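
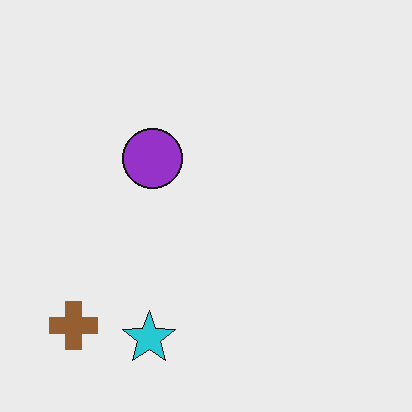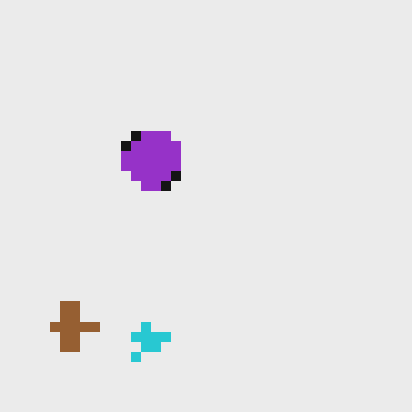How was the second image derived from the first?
Heavily pixelated into large blocks.

Shapes are reduced to large square blocks; fine edges and outlines are lost — a downscale-then-upscale (mosaic) effect.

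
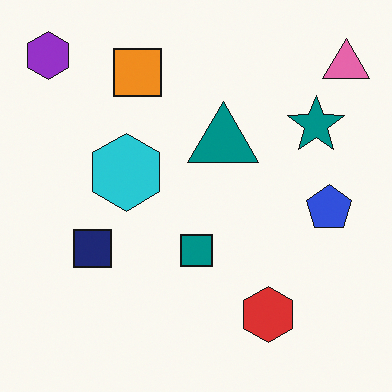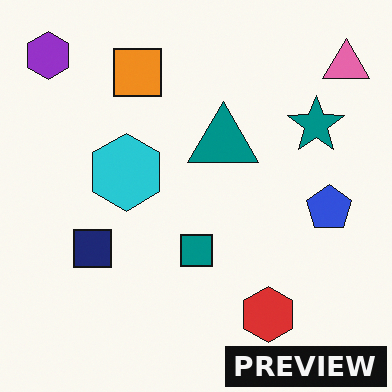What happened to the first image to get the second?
The second image is the first watermarked with the text "PREVIEW" in the lower-right corner.

A dark label reading "PREVIEW" appears in the lower-right corner.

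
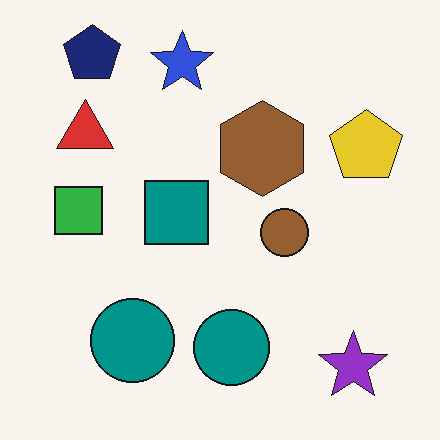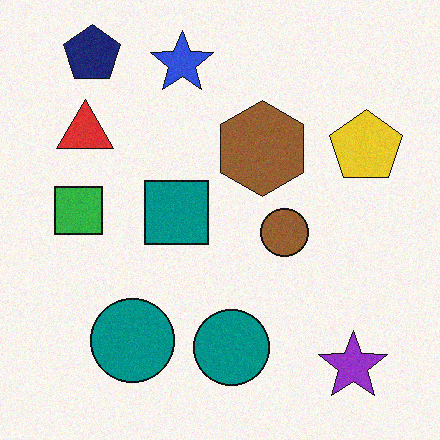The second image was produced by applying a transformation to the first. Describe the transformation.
The image was degraded with subtle gaussian noise.

Random speckle covers the whole image, including the flat background.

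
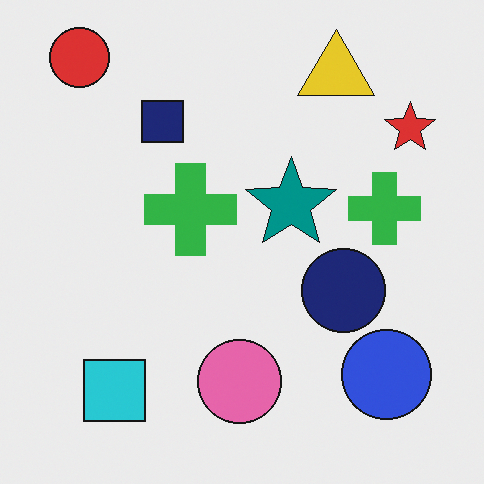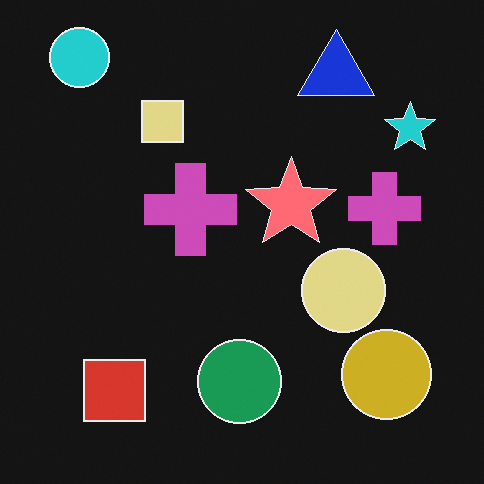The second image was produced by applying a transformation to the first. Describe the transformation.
The image was color-inverted (negative).

The light background has become dark and every shape's color is its complement — a photographic negative.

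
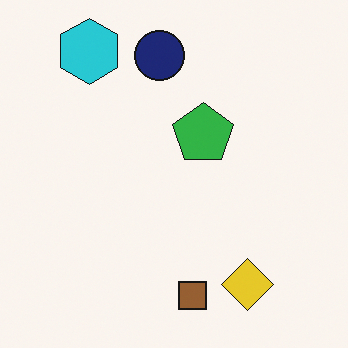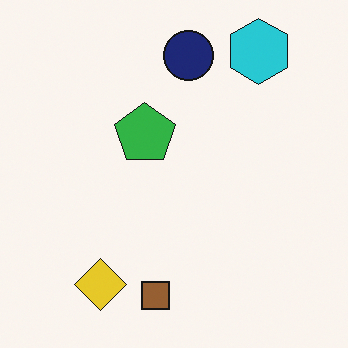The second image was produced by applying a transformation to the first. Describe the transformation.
The transformation is: flipped horizontally (left ↔ right).

The cyan hexagon is in the top-left of the first image and the top-right of the second — shapes on opposite sides of the vertical midline have swapped in a mirror flip.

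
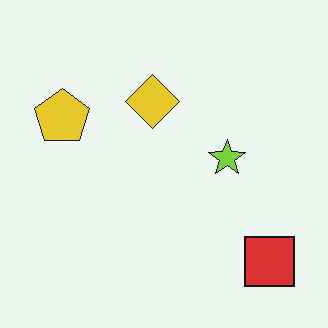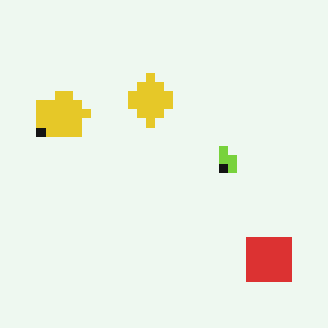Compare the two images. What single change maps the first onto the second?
Heavily pixelated into large blocks.

Shapes are reduced to large square blocks; fine edges and outlines are lost — a downscale-then-upscale (mosaic) effect.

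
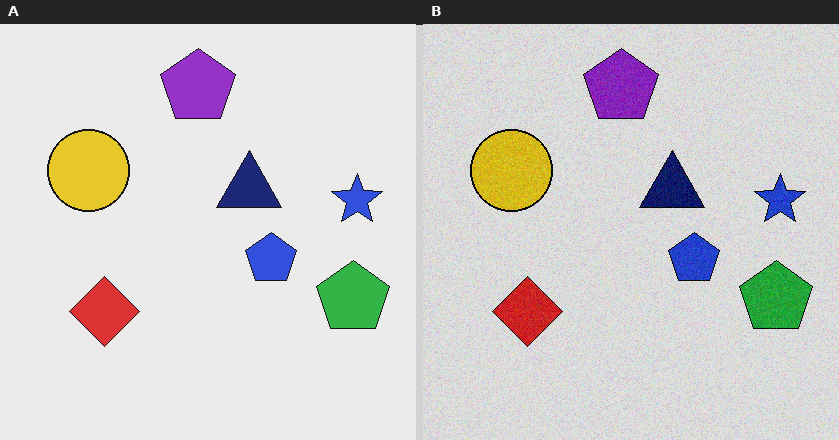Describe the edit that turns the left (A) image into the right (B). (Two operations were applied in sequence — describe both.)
The right (B) image is the left (A) degraded with light additive noise, then moderately posterized.

Random speckle covers the whole image, including the flat background. Each flat color has snapped to a coarser quantized level — most visibly, the near-white background has dropped to a flat grey.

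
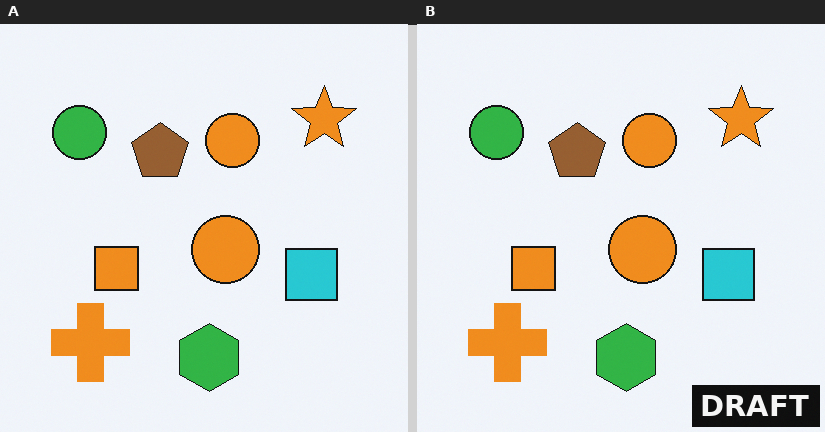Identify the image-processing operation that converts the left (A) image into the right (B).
This is the original image watermarked with the text "DRAFT" in the lower-right corner.

A dark label reading "DRAFT" appears in the lower-right corner.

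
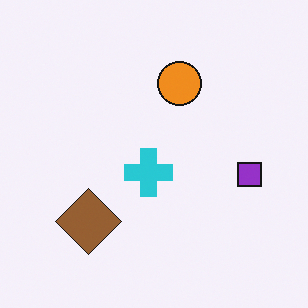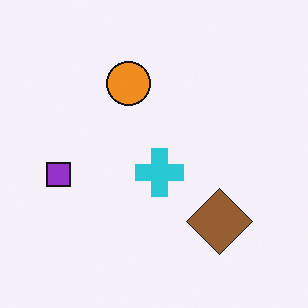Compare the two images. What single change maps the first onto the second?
This is the original image flipped horizontally (left ↔ right).

The purple square is in the right of the first image and the left of the second — shapes on opposite sides of the vertical midline have swapped in a mirror flip.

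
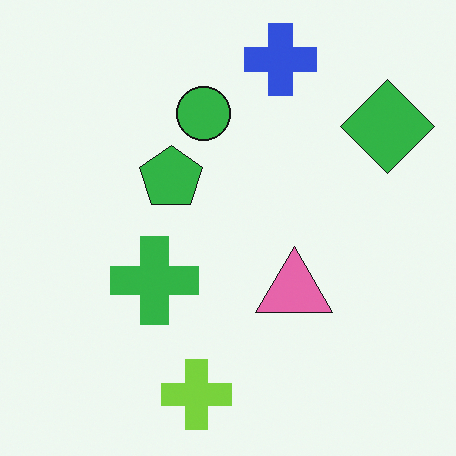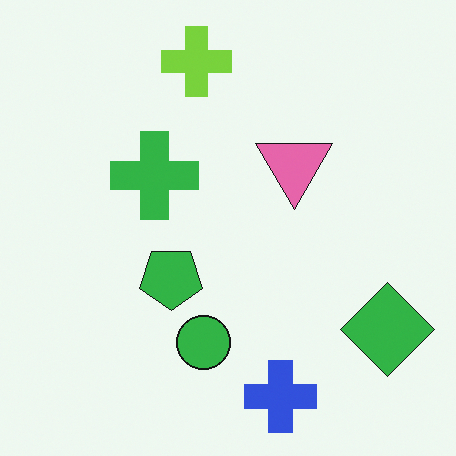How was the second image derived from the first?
This is the original image flipped vertically (top ↔ bottom).

The blue cross is in the top of the first image and the bottom of the second — shapes on opposite sides of the horizontal midline have swapped in a mirror flip.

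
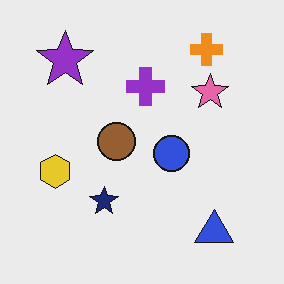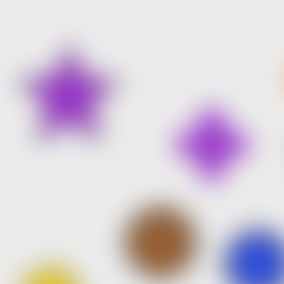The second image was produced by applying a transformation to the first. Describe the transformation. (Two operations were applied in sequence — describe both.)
The second image is the first strongly gaussian-blurred, then cropped tightly and scaled back up.

Shape edges and outlines are uniformly softened across the whole image. The visible shapes are larger and the field of view is narrower; shapes near the original edges may be partly or wholly outside the frame — a crop-and-rescale.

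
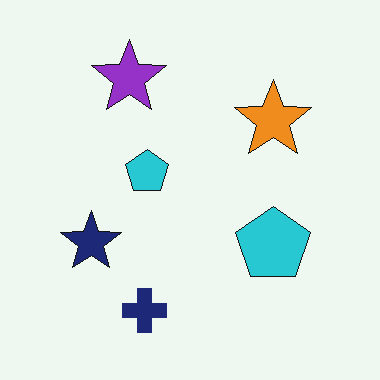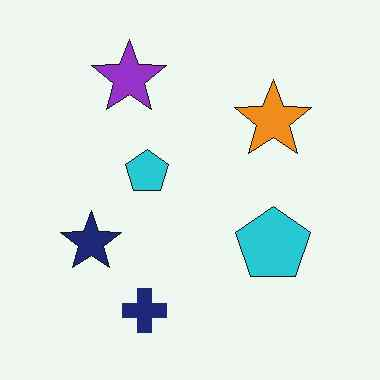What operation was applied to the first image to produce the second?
The transformation is: given moderate JPEG compression.

Blocky 8×8 compression artifacts appear around shape edges and the flat background shows ringing — characteristic JPEG degradation.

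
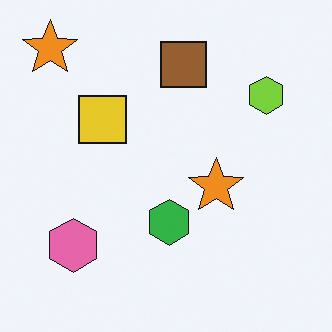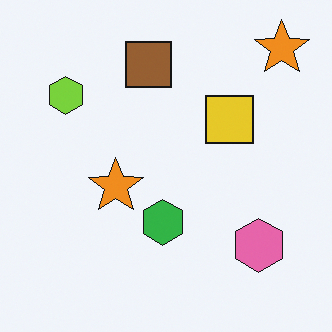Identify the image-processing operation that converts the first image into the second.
The transformation is: flipped horizontally (left ↔ right).

The lime hexagon is in the top-right of the first image and the top-left of the second — shapes on opposite sides of the vertical midline have swapped in a mirror flip.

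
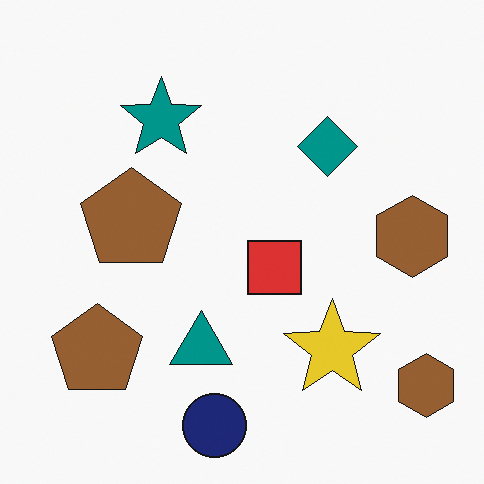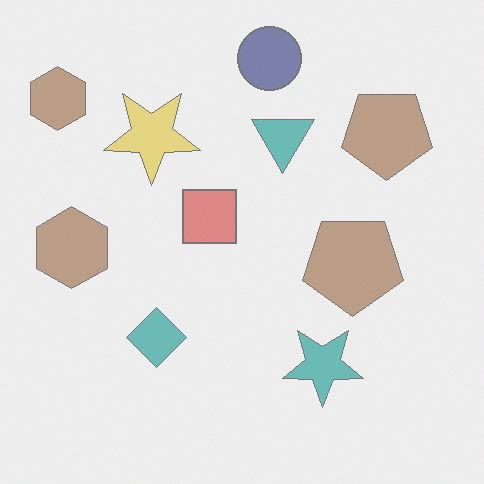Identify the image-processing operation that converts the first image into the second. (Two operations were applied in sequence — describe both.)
The transformation is: rotated 180°, then washed out (contrast reduced).

The navy circle sits in the bottom of the first image and the top of the second — consistent with a whole-image 180° rotation. Tones are pushed toward mid-grey across the whole image — a global contrast change.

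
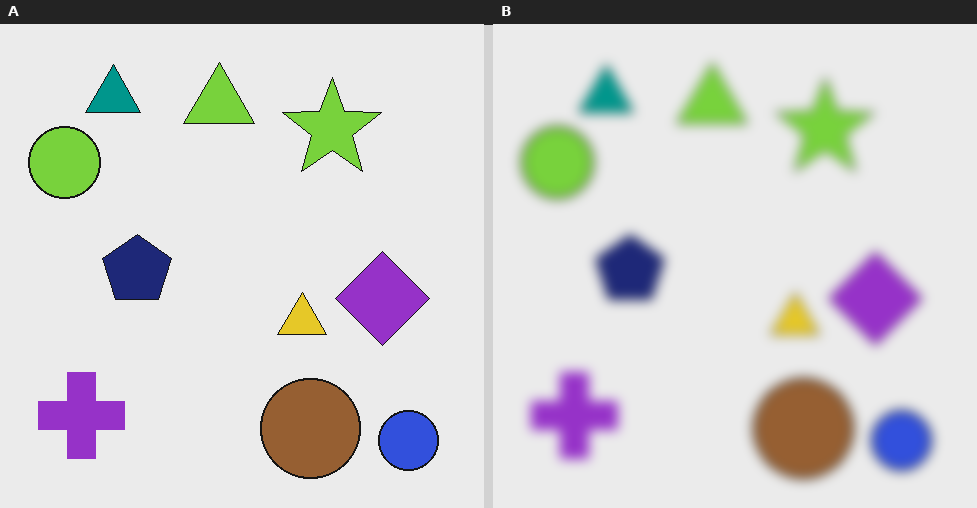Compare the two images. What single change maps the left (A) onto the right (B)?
The transformation is: heavily blurred.

Shape edges and outlines are uniformly softened across the whole image.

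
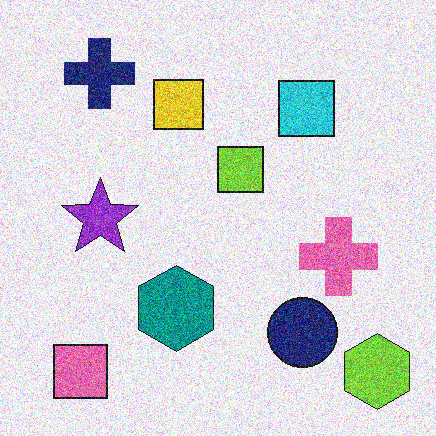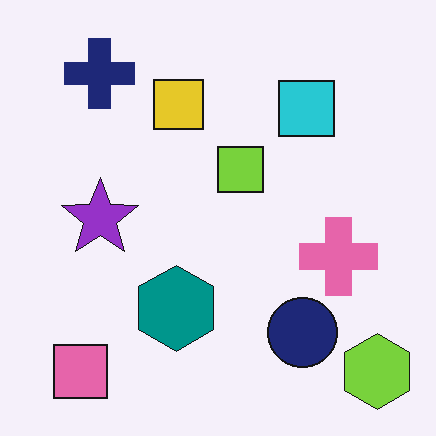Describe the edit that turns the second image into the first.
This is the original image degraded with heavy additive noise.

Random speckle covers the whole image, including the flat background.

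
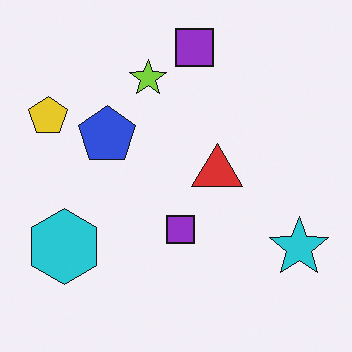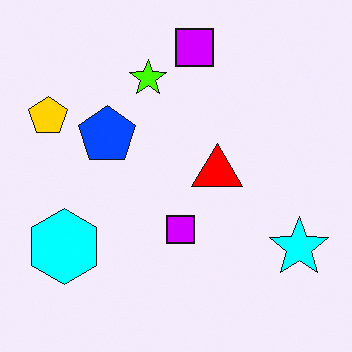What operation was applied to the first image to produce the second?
Made much more vivid (saturation change).

All colors are more vivid — a global saturation change.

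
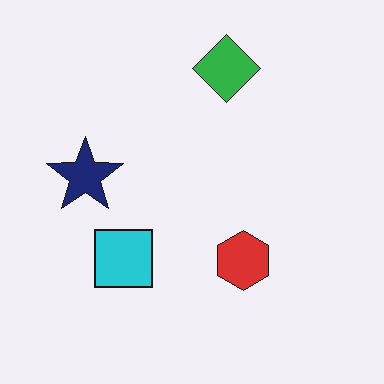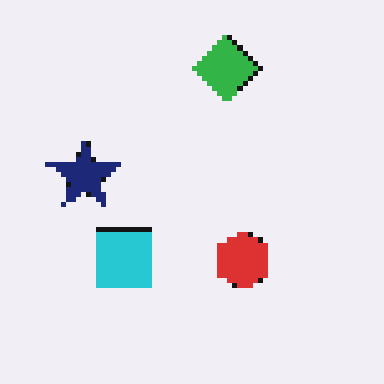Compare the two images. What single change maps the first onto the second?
The transformation is: lightly pixelated (a mild mosaic effect).

Shapes are reduced to large square blocks; fine edges and outlines are lost — a downscale-then-upscale (mosaic) effect.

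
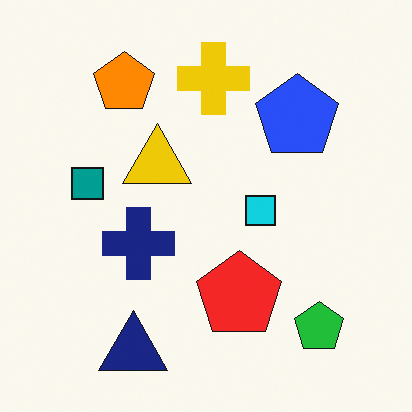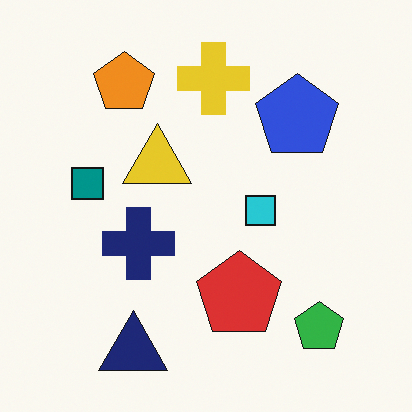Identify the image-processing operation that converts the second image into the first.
The transformation is: slightly oversaturated.

All colors are more vivid — a global saturation change.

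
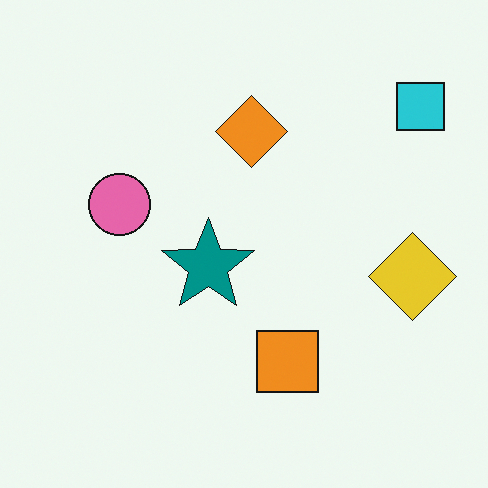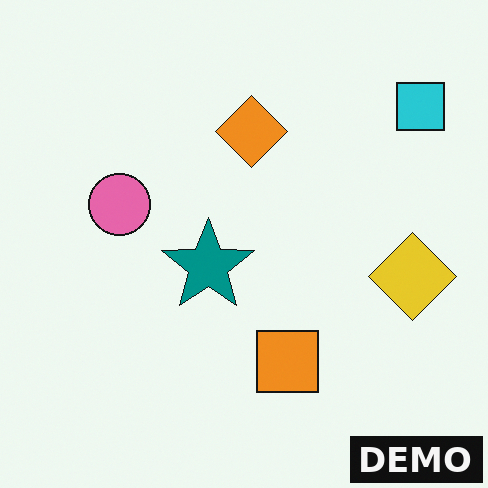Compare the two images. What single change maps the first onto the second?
This is the original image watermarked with the text "DEMO" in the lower-right corner.

A dark label reading "DEMO" appears in the lower-right corner.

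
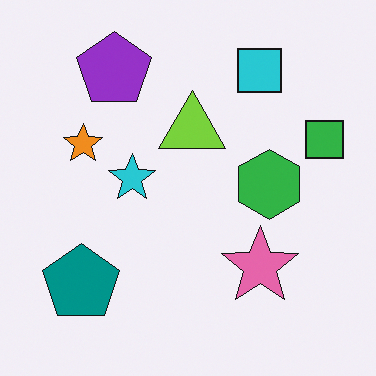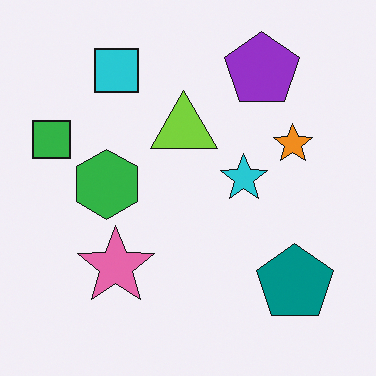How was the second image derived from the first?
Flipped horizontally (left ↔ right).

The green square is in the right of the first image and the left of the second — shapes on opposite sides of the vertical midline have swapped in a mirror flip.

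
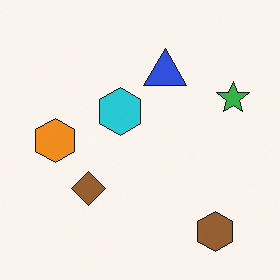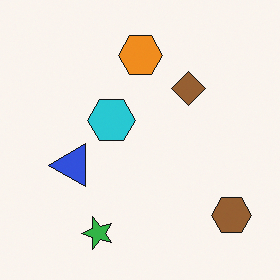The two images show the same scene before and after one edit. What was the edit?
This is the original image transposed (reflected across the top-left ↔ bottom-right diagonal).

Shapes have swapped their row and column positions — what was in the top-right is now in the bottom-left — a diagonal reflection.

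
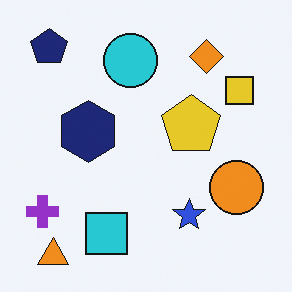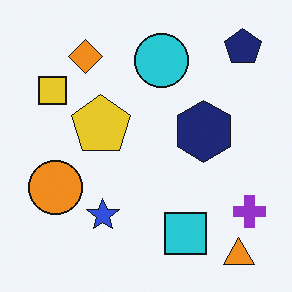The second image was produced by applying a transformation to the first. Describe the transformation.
The transformation is: flipped horizontally (left ↔ right).

The purple cross is in the bottom-left of the first image and the bottom-right of the second — shapes on opposite sides of the vertical midline have swapped in a mirror flip.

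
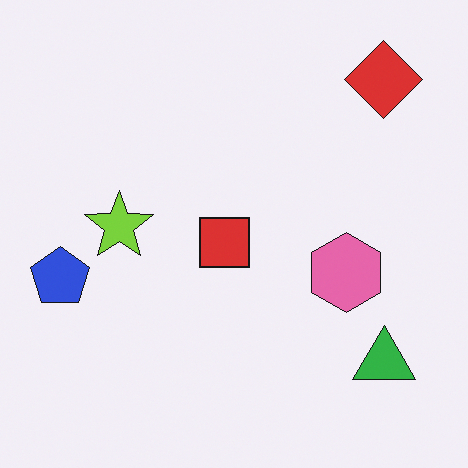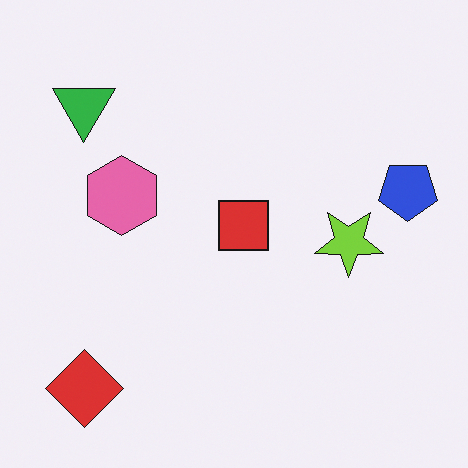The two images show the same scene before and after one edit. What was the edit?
The image was rotated 180°.

The red diamond sits in the top-right of the first image and the bottom-left of the second — consistent with a whole-image 180° rotation.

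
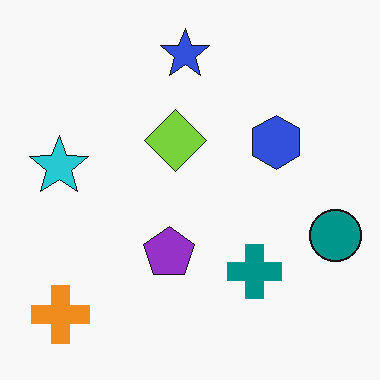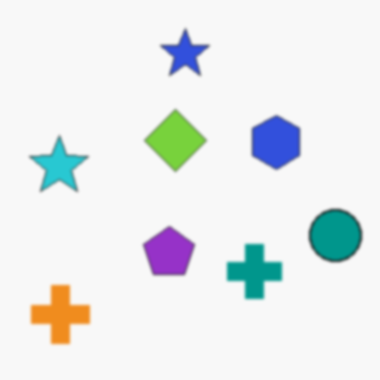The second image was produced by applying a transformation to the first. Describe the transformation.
This is the original image lightly blurred.

Shape edges and outlines are uniformly softened across the whole image.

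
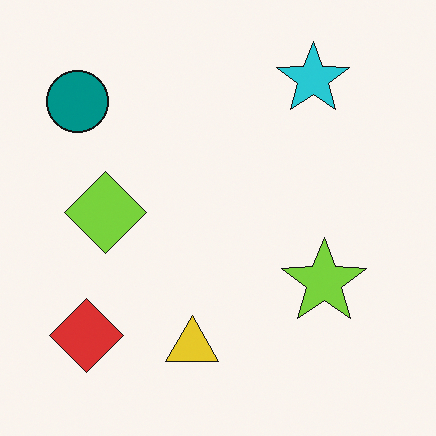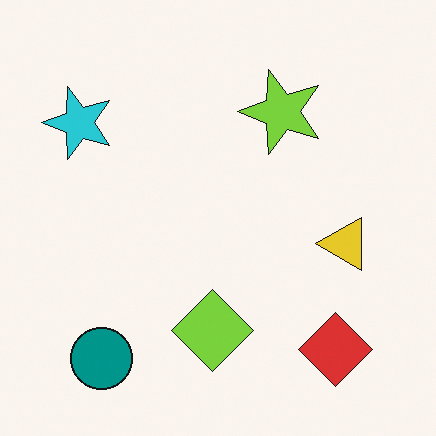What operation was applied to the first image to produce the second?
This is the original image rotated 90° counter-clockwise.

The teal circle sits in the top-left of the first image and the bottom-left of the second — consistent with a whole-image 90° counter-clockwise rotation.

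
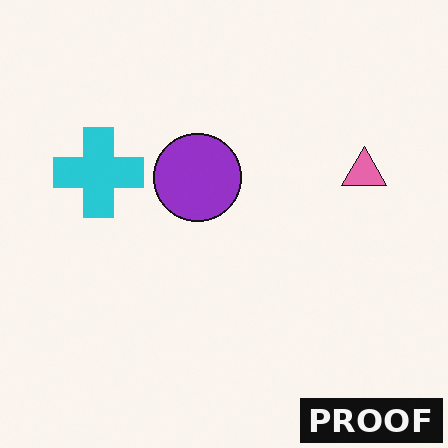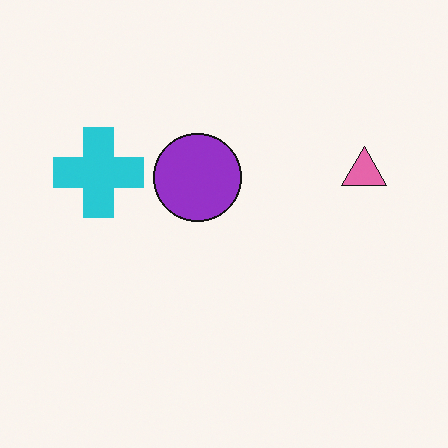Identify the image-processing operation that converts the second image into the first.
It was watermarked with the text "PROOF" in the lower-right corner.

A dark label reading "PROOF" appears in the lower-right corner.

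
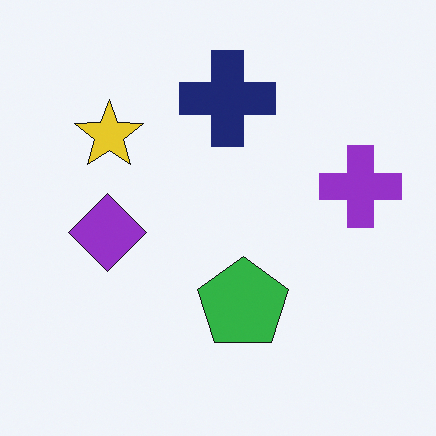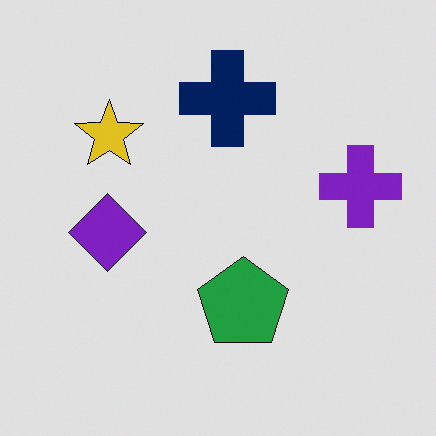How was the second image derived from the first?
The transformation is: moderately posterized.

Each flat color has snapped to a coarser quantized level — most visibly, the near-white background has dropped to a flat grey.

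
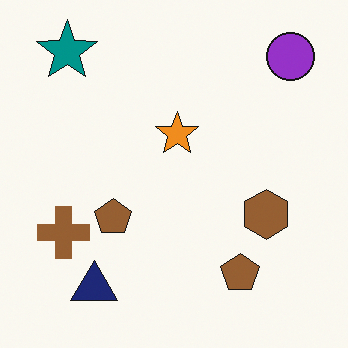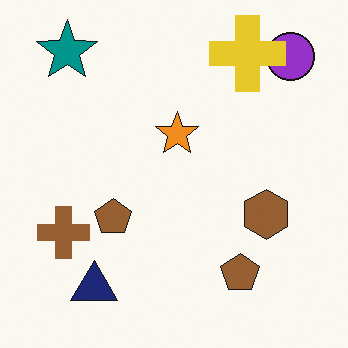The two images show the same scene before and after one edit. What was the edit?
It was overlaid with an additional yellow cross.

A yellow cross appears in the second image that is absent from the first.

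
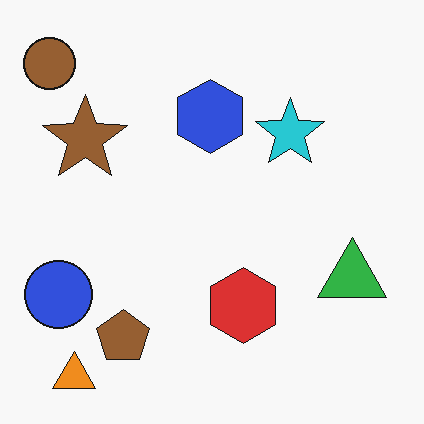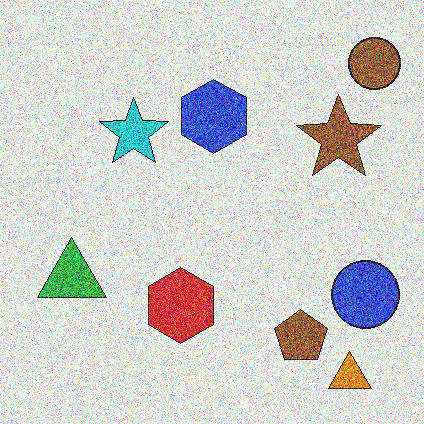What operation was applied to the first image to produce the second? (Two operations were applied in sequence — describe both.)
The transformation is: flipped horizontally (left ↔ right), then degraded with heavy additive noise.

The brown circle is in the top-left of the first image and the top-right of the second — shapes on opposite sides of the vertical midline have swapped in a mirror flip. Random speckle covers the whole image, including the flat background.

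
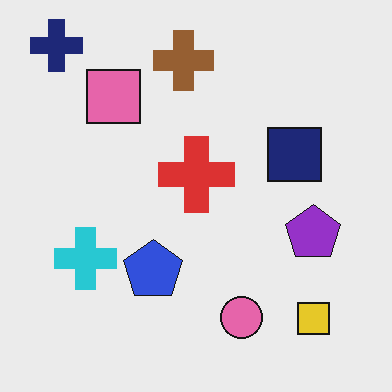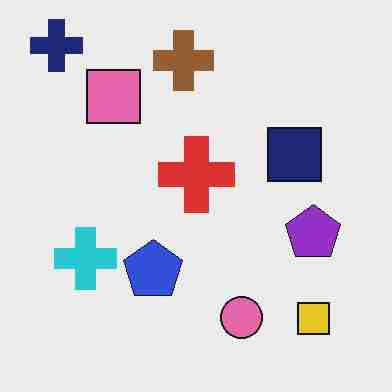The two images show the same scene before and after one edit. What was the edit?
The second image is the first degraded with heavy JPEG compression.

Blocky 8×8 compression artifacts appear around shape edges and the flat background shows ringing — characteristic JPEG degradation.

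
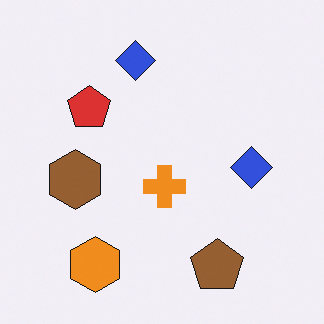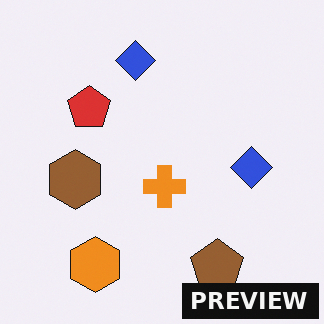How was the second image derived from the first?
The image was watermarked with the text "PREVIEW" in the lower-right corner.

A dark label reading "PREVIEW" appears in the lower-right corner.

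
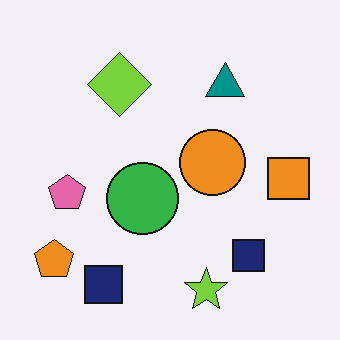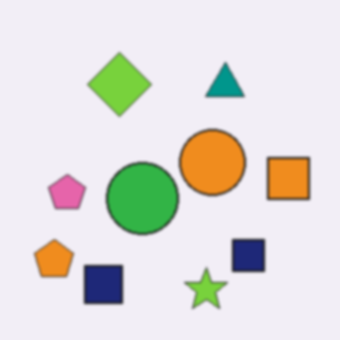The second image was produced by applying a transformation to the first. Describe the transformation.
This is the original image given a subtle gaussian blur.

Shape edges and outlines are uniformly softened across the whole image.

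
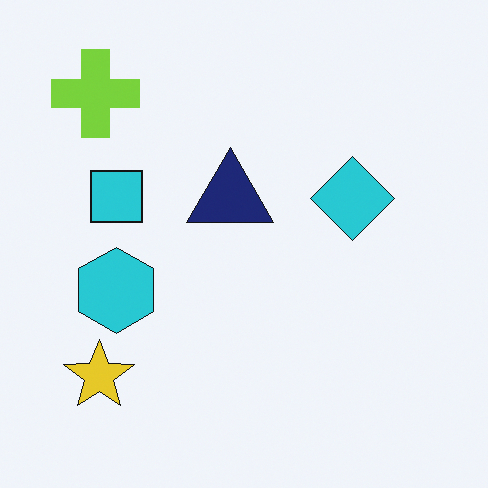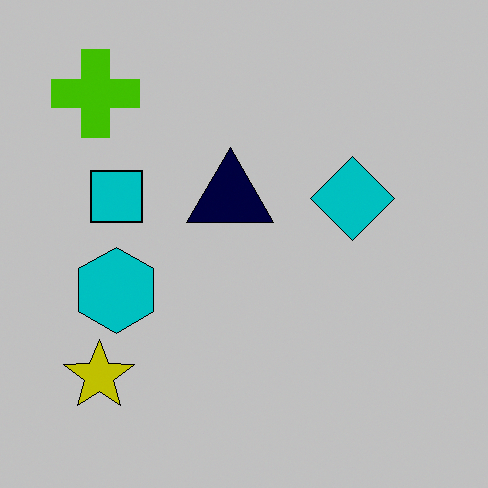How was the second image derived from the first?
Aggressively posterized.

Each flat color has snapped to a coarser quantized level — most visibly, the near-white background has dropped to a flat grey.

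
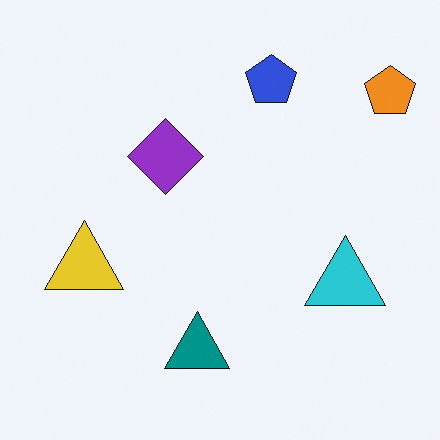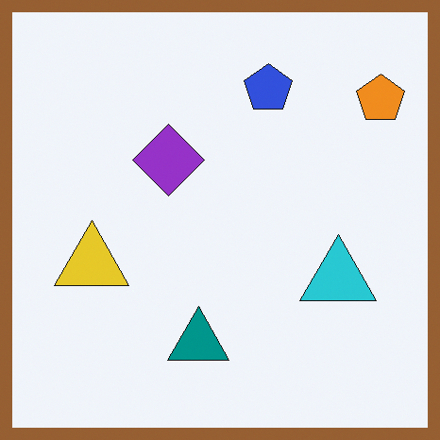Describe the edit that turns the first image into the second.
Framed with a brown border.

A solid brown frame runs around the edge of the second image, with the content slightly shrunk inside it.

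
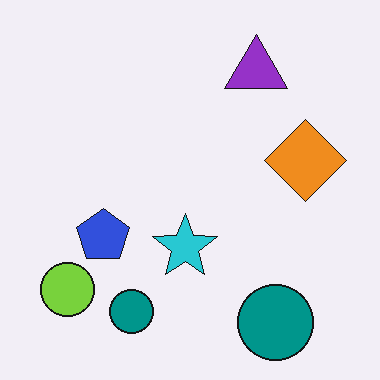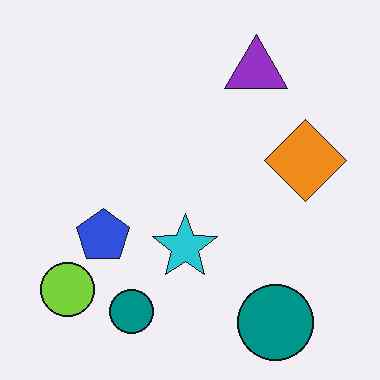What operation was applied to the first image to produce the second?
The second image is the first JPEG-compressed with visible artifacts.

Blocky 8×8 compression artifacts appear around shape edges and the flat background shows ringing — characteristic JPEG degradation.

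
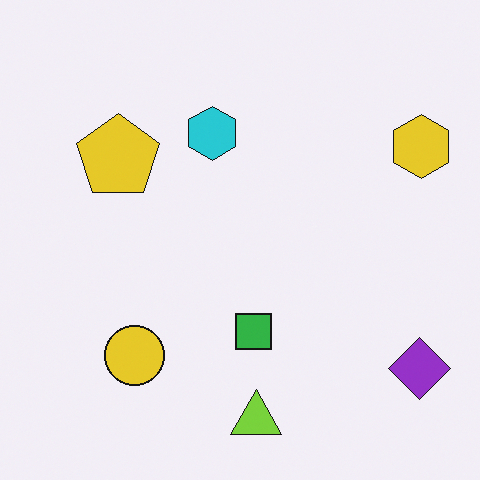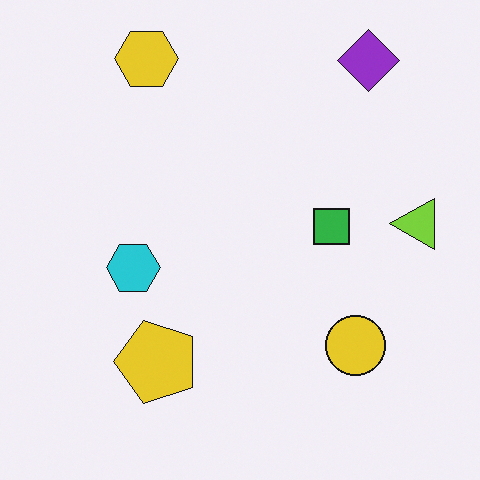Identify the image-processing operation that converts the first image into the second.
Rotated 90° counter-clockwise.

The purple diamond sits in the bottom-right of the first image and the top-right of the second — consistent with a whole-image 90° counter-clockwise rotation.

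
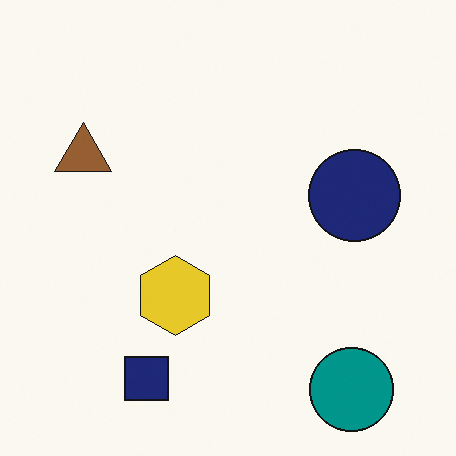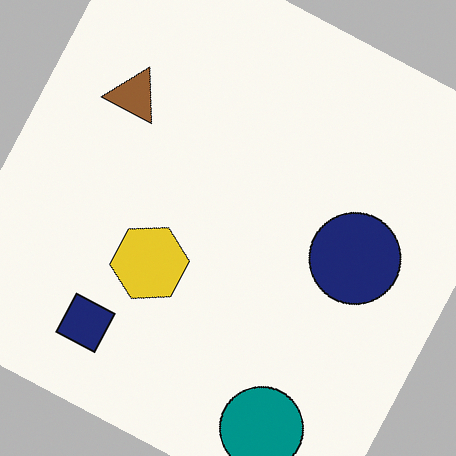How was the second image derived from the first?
The second image is the first rotated clockwise by a moderate amount.

Every shape is tilted by the same angle and the image corners show triangular fill wedges — a whole-image rotation by a non-right angle.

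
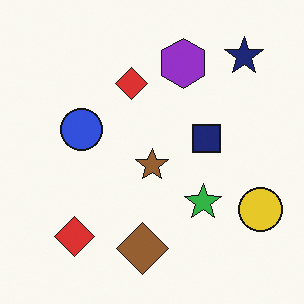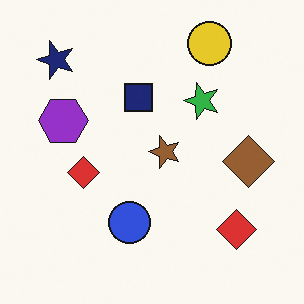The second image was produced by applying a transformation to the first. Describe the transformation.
It was rotated 90° counter-clockwise.

The navy star sits in the top-right of the first image and the top-left of the second — consistent with a whole-image 90° counter-clockwise rotation.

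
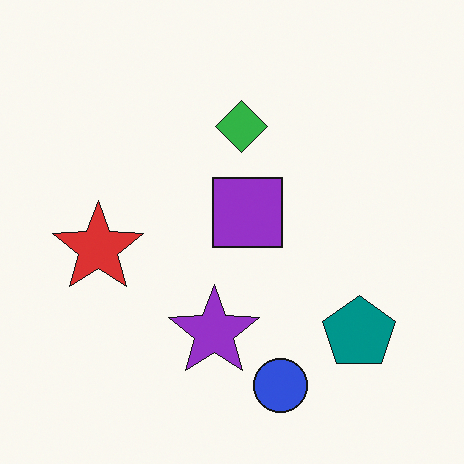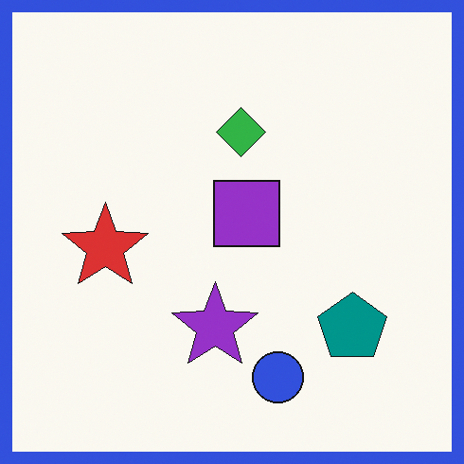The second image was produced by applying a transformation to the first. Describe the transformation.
It was framed with a blue border.

A solid blue frame runs around the edge of the second image, with the content slightly shrunk inside it.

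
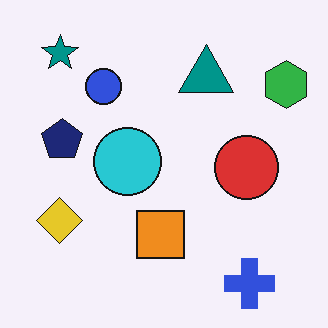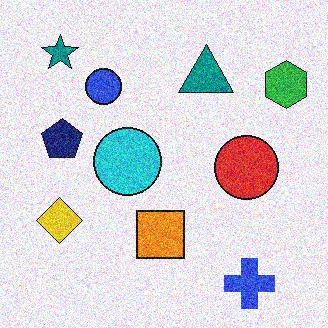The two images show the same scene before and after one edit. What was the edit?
The image was degraded with heavy additive noise.

Random speckle covers the whole image, including the flat background.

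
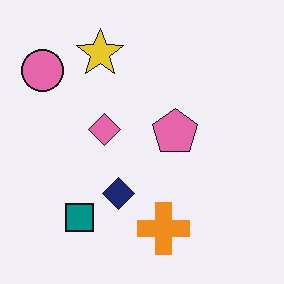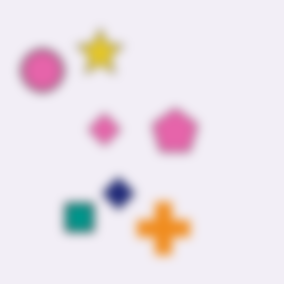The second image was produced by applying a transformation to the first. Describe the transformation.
Strongly gaussian-blurred.

Shape edges and outlines are uniformly softened across the whole image.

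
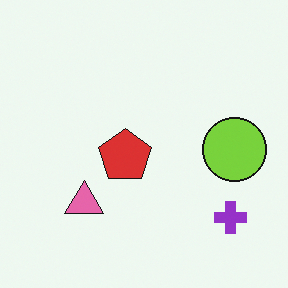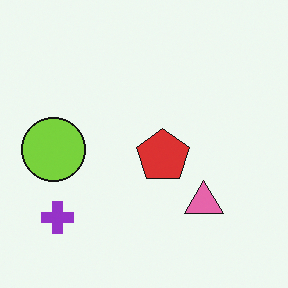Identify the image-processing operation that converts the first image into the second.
This is the original image flipped horizontally (left ↔ right).

The lime circle is in the right of the first image and the left of the second — shapes on opposite sides of the vertical midline have swapped in a mirror flip.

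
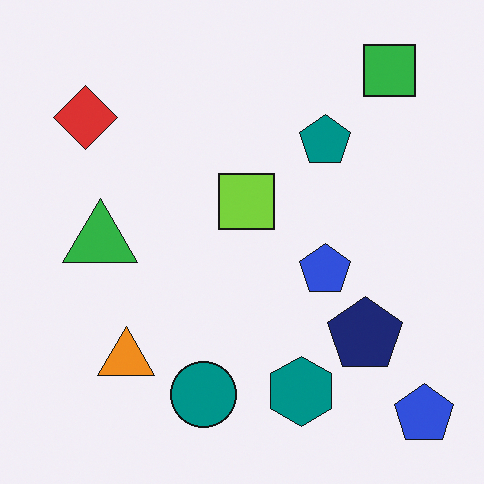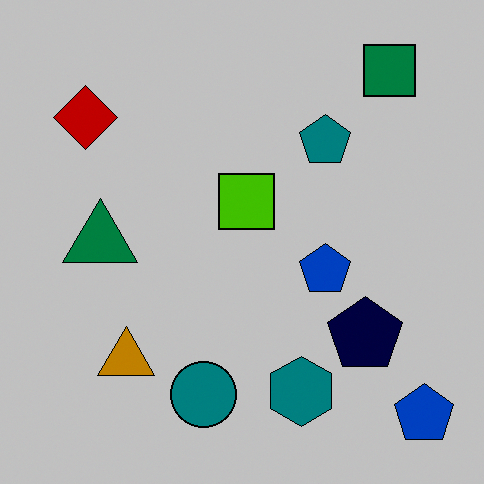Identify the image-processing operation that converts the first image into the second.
The image was heavily posterized to just a handful of flat colors.

Each flat color has snapped to a coarser quantized level — most visibly, the near-white background has dropped to a flat grey.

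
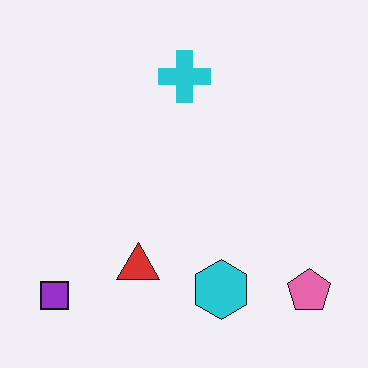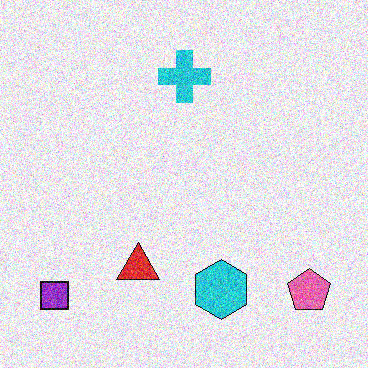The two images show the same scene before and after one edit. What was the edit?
This is the original image degraded with a thick layer of grain.

Random speckle covers the whole image, including the flat background.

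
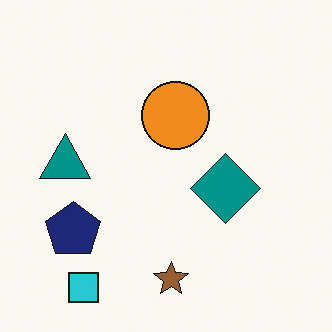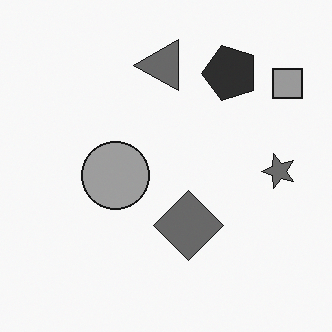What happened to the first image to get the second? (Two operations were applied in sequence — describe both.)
It was transposed (reflected across the top-left ↔ bottom-right diagonal), then converted to grayscale.

Shapes have swapped their row and column positions — what was in the top-right is now in the bottom-left — a diagonal reflection. All color is removed — every shape is now a shade of grey.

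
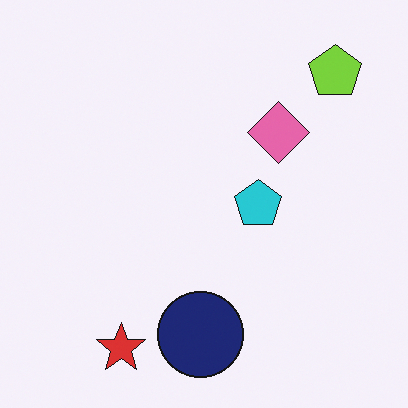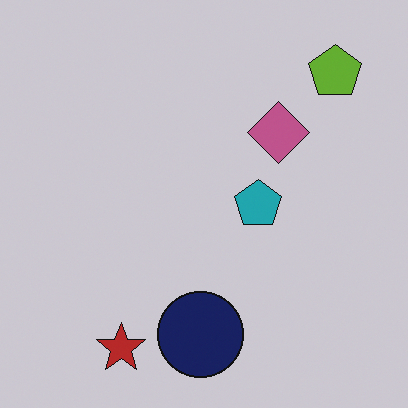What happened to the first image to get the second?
The second image is the first darkened a little.

Every pixel — background and shapes alike — is uniformly darkened.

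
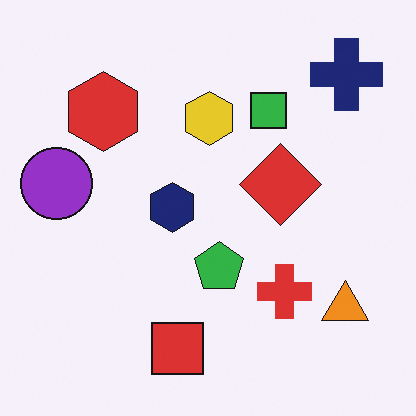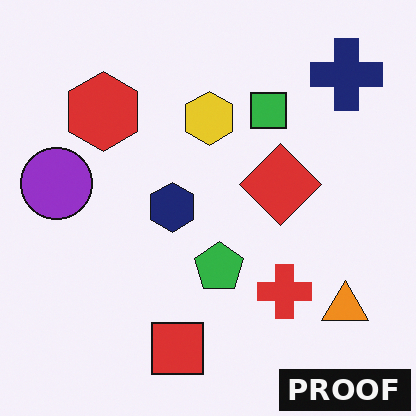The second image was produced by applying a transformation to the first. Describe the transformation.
This is the original image watermarked with the text "PROOF" in the lower-right corner.

A dark label reading "PROOF" appears in the lower-right corner.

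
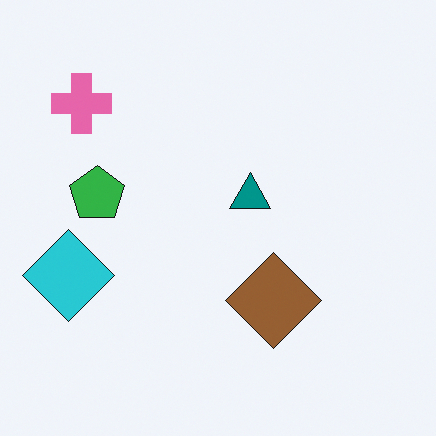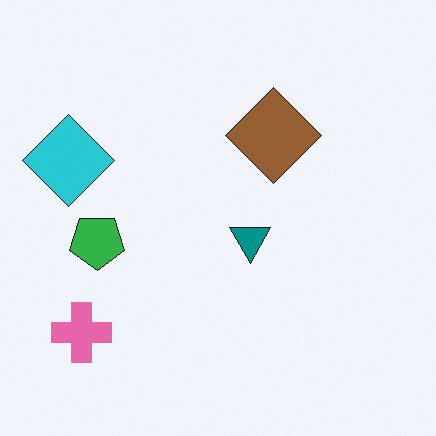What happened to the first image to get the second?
It was flipped vertically (top ↔ bottom).

The pink cross is in the top-left of the first image and the bottom-left of the second — shapes on opposite sides of the horizontal midline have swapped in a mirror flip.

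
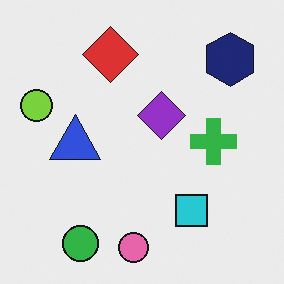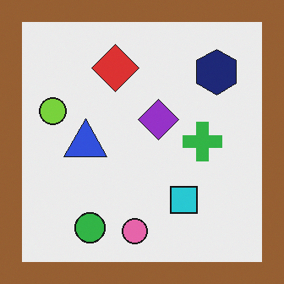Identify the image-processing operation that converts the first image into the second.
The image was framed with a brown border.

A solid brown frame runs around the edge of the second image, with the content slightly shrunk inside it.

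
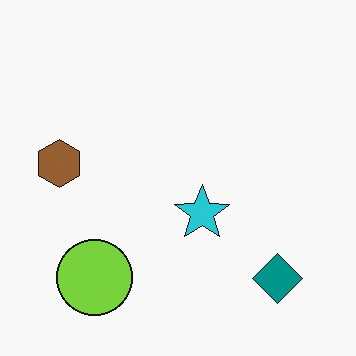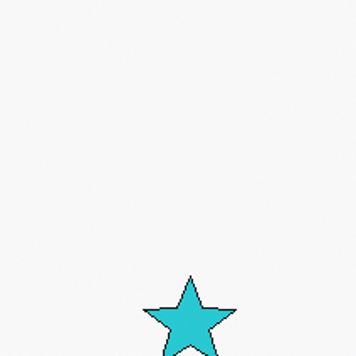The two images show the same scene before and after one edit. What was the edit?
Cropped to a noticeably smaller region and rescaled.

The visible shapes are larger and the field of view is narrower; shapes near the original edges may be partly or wholly outside the frame — a crop-and-rescale.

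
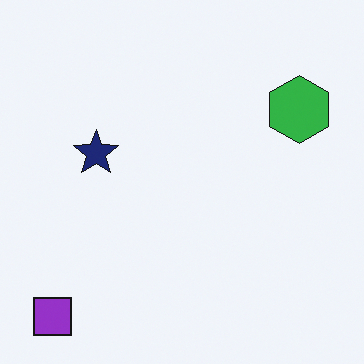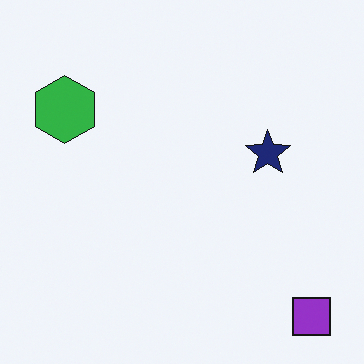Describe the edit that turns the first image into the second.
This is the original image flipped horizontally (left ↔ right).

The purple square is in the bottom-left of the first image and the bottom-right of the second — shapes on opposite sides of the vertical midline have swapped in a mirror flip.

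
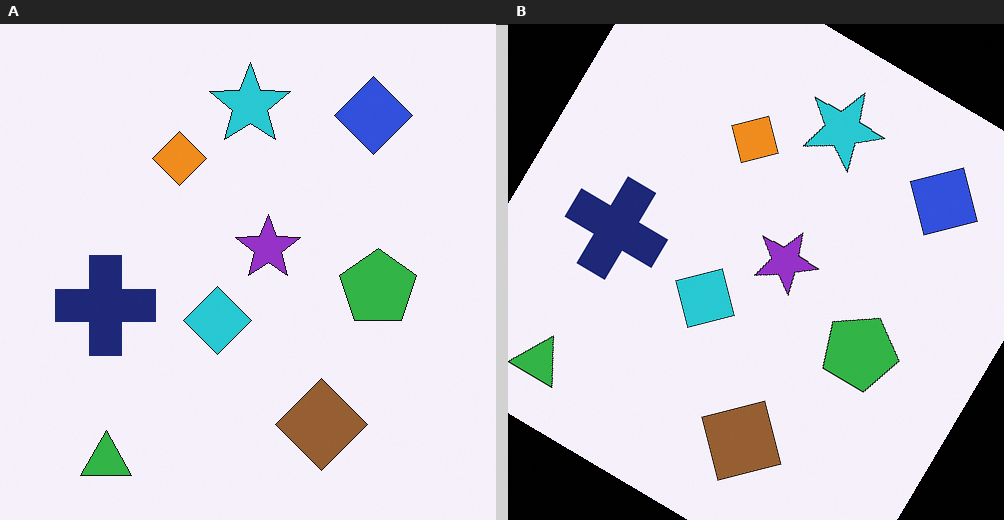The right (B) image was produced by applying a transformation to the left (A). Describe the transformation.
It was rotated clockwise by a large amount — several tens of degrees.

Every shape is tilted by the same angle and the image corners show triangular fill wedges — a whole-image rotation by a non-right angle.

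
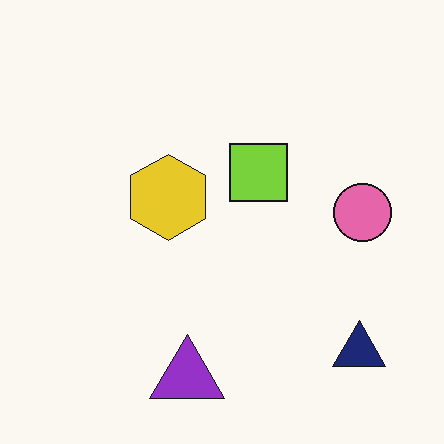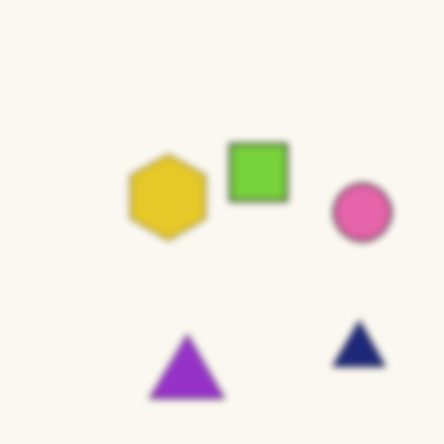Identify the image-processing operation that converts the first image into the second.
It was moderately blurred.

Shape edges and outlines are uniformly softened across the whole image.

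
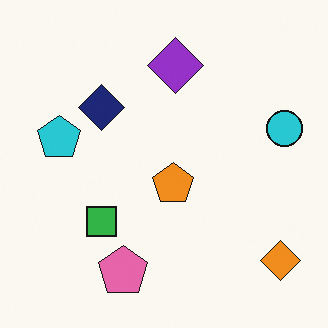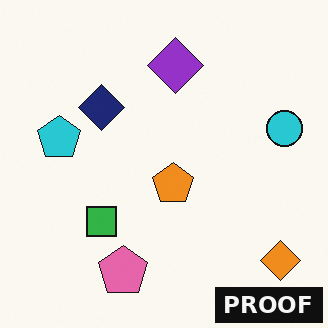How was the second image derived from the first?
It was watermarked with the text "PROOF" in the lower-right corner.

A dark label reading "PROOF" appears in the lower-right corner.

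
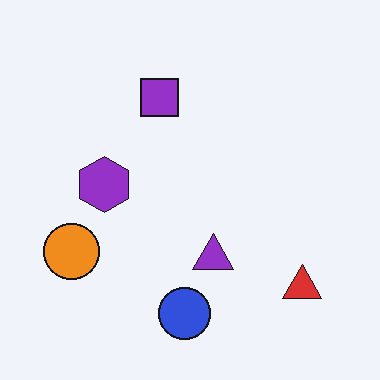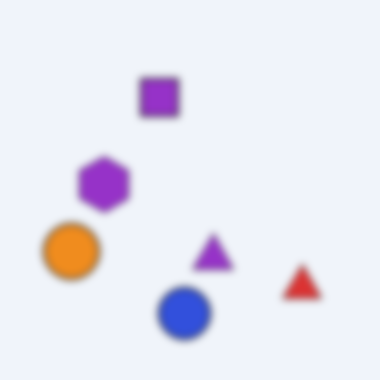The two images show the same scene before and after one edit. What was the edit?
Noticeably gaussian-blurred.

Shape edges and outlines are uniformly softened across the whole image.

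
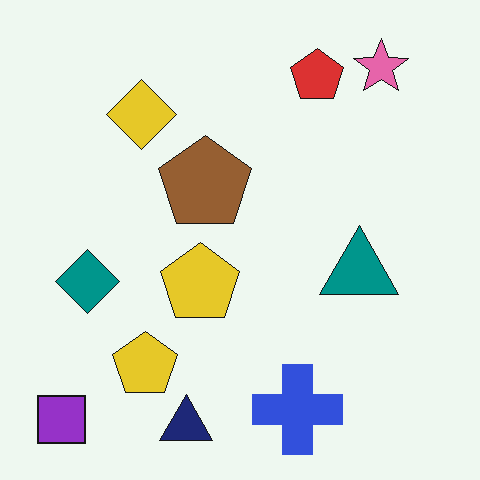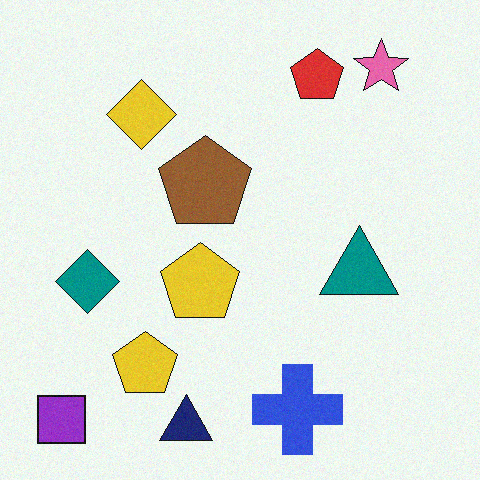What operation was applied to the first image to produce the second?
This is the original image degraded with subtle gaussian noise.

Random speckle covers the whole image, including the flat background.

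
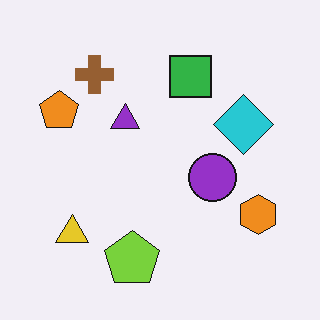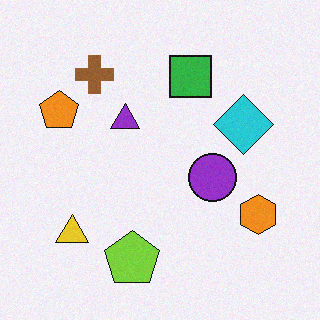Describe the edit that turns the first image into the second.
This is the original image degraded with a light layer of grain.

Random speckle covers the whole image, including the flat background.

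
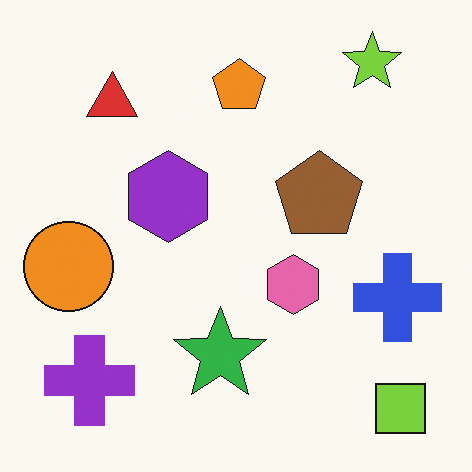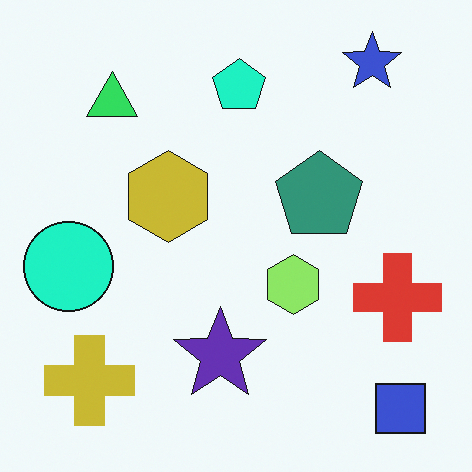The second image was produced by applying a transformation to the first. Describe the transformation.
The transformation is: hue-shifted through roughly a third of the color wheel.

Every shape's color has rotated by the same amount around the hue wheel — a uniform hue shift.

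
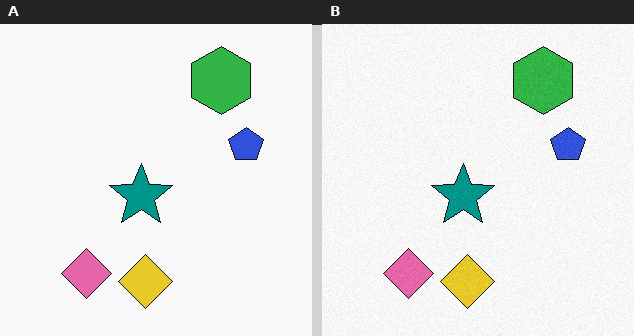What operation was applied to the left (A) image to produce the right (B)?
The image was degraded with a light layer of grain.

Random speckle covers the whole image, including the flat background.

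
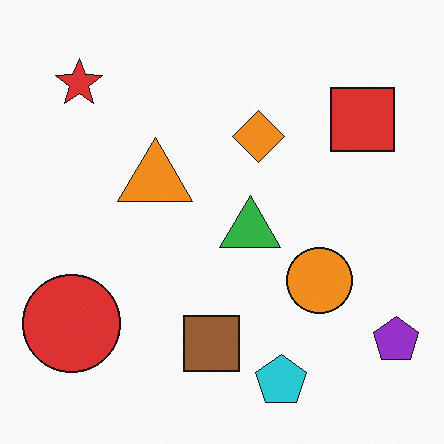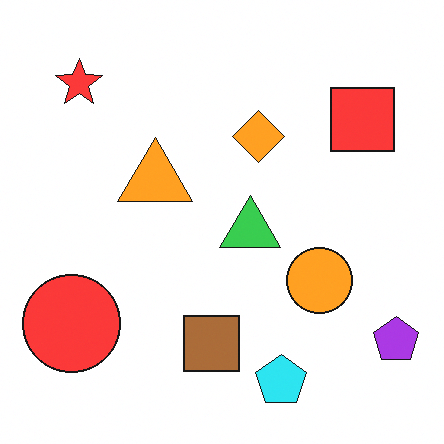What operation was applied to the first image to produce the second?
Brightened a little.

Every pixel — background and shapes alike — is uniformly brightened.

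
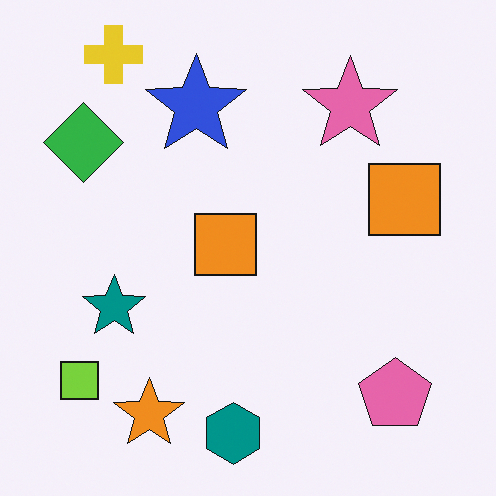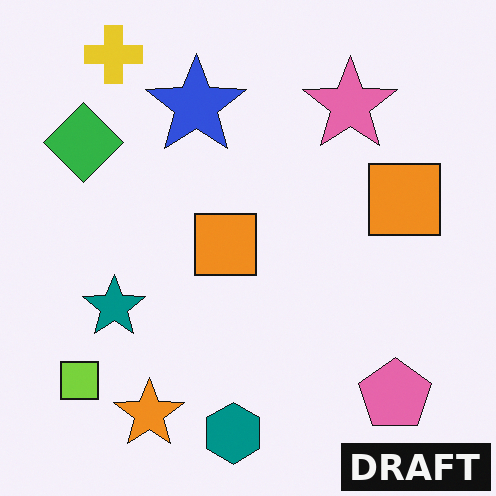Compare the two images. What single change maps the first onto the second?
The second image is the first watermarked with the text "DRAFT" in the lower-right corner.

A dark label reading "DRAFT" appears in the lower-right corner.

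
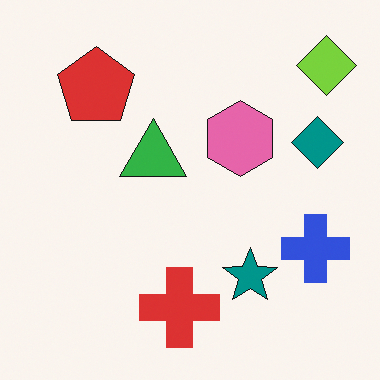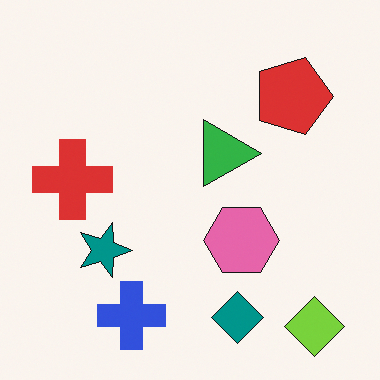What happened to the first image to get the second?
The image was rotated 90° clockwise.

The lime diamond sits in the top-right of the first image and the bottom-right of the second — consistent with a whole-image 90° clockwise rotation.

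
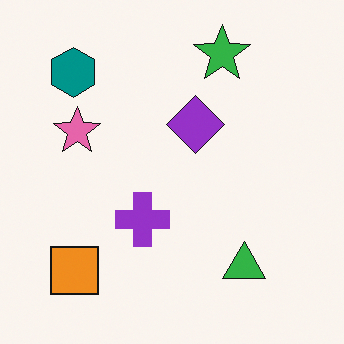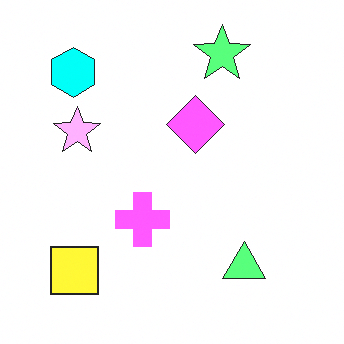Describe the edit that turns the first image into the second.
The transformation is: substantially brightened.

Every pixel — background and shapes alike — is uniformly brightened.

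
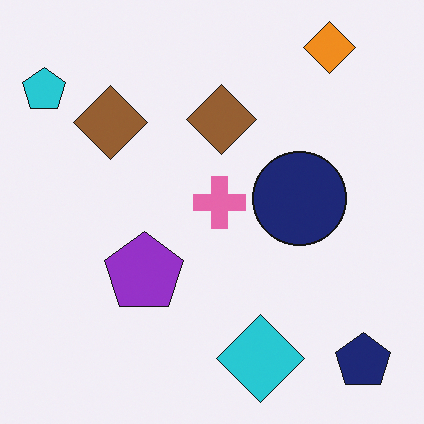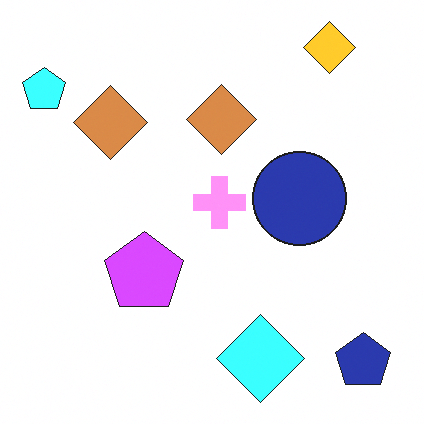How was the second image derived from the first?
It was substantially brightened.

Every pixel — background and shapes alike — is uniformly brightened.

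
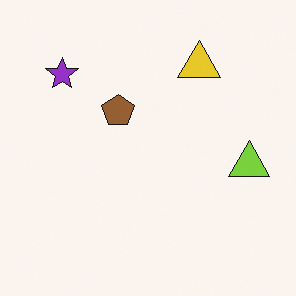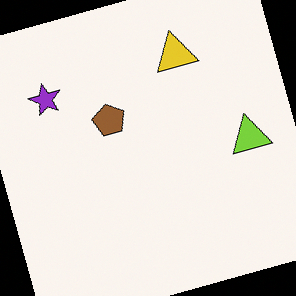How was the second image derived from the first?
The image was rotated counter-clockwise by a moderate amount.

Every shape is tilted by the same angle and the image corners show triangular fill wedges — a whole-image rotation by a non-right angle.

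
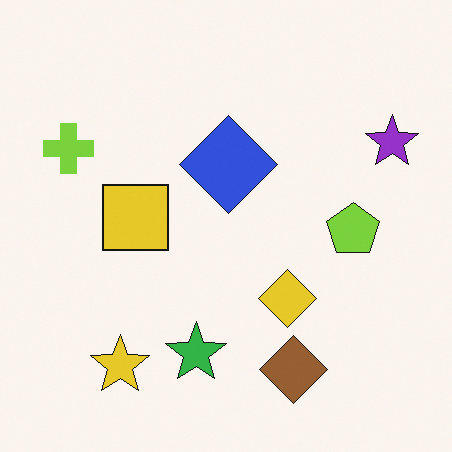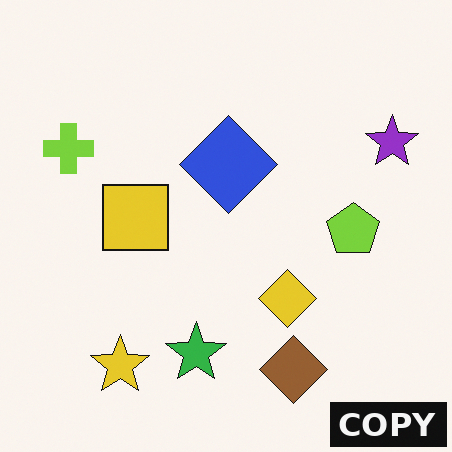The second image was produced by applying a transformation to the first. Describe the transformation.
The image was watermarked with the text "COPY" in the lower-right corner.

A dark label reading "COPY" appears in the lower-right corner.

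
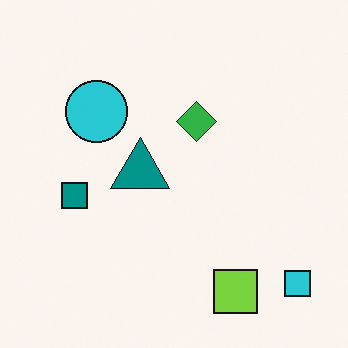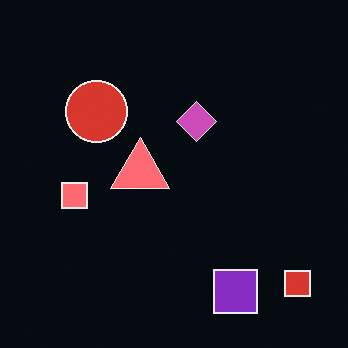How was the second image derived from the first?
The second image is the first color-inverted (negative).

The light background has become dark and every shape's color is its complement — a photographic negative.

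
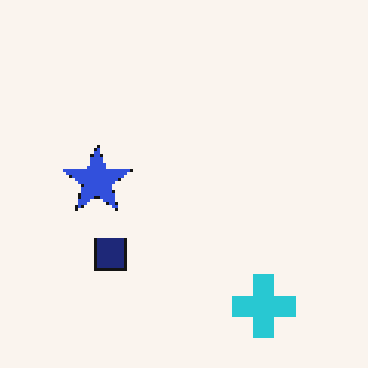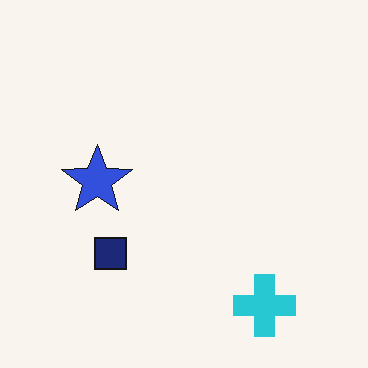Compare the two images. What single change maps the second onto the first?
The first image is the second mildly pixelated.

Shapes are reduced to large square blocks; fine edges and outlines are lost — a downscale-then-upscale (mosaic) effect.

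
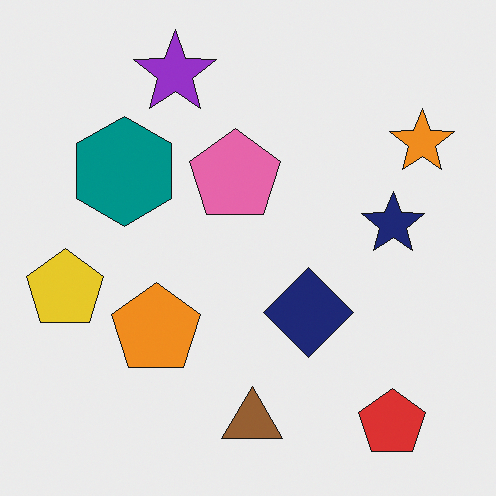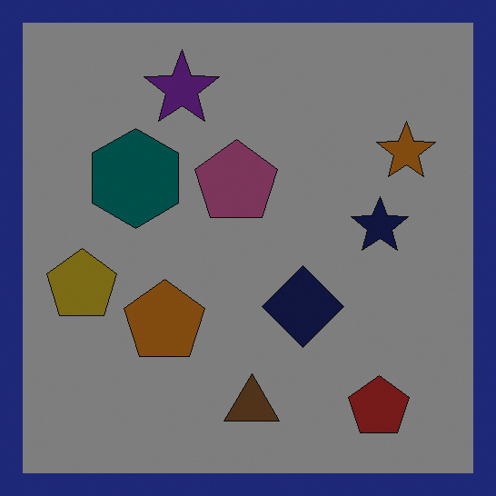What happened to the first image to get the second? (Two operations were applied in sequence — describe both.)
The image was noticeably darkened, then framed with a navy border.

Every pixel — background and shapes alike — is uniformly darkened. A solid navy frame runs around the edge of the second image, with the content slightly shrunk inside it.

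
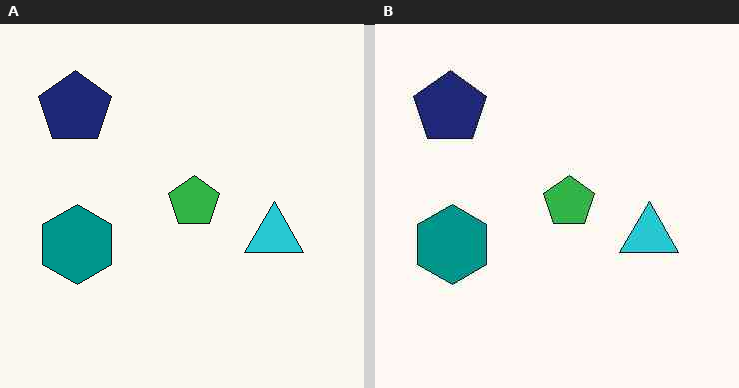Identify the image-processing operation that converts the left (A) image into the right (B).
JPEG-compressed with visible artifacts.

Blocky 8×8 compression artifacts appear around shape edges and the flat background shows ringing — characteristic JPEG degradation.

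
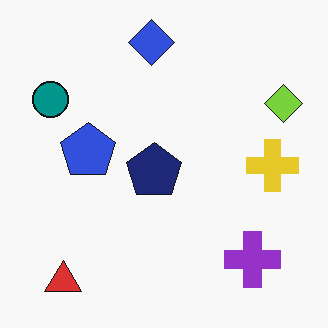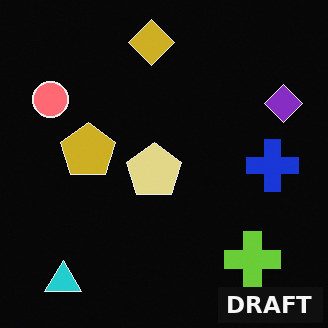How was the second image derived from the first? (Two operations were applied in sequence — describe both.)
The second image is the first color-inverted (negative), then watermarked with the text "DRAFT" in the lower-right corner.

The light background has become dark and every shape's color is its complement — a photographic negative. A dark label reading "DRAFT" appears in the lower-right corner.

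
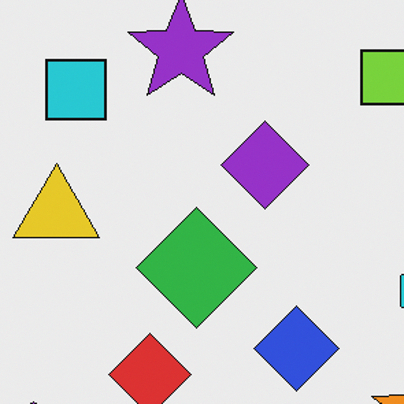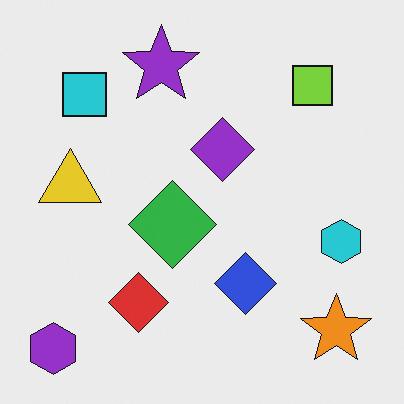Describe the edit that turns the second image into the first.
The transformation is: cropped to a modestly smaller region and rescaled.

The visible shapes are larger and the field of view is narrower; shapes near the original edges may be partly or wholly outside the frame — a crop-and-rescale.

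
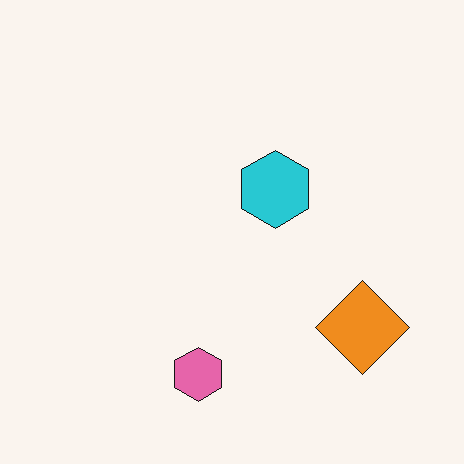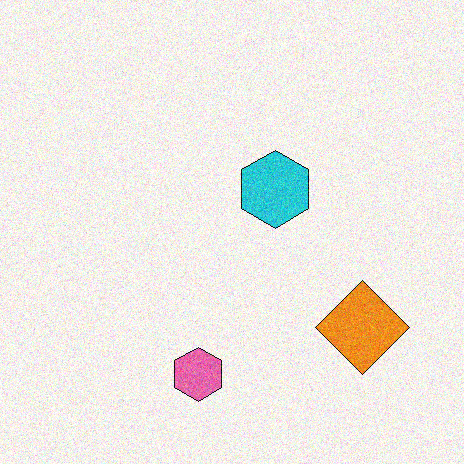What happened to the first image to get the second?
Degraded with visible gaussian noise.

Random speckle covers the whole image, including the flat background.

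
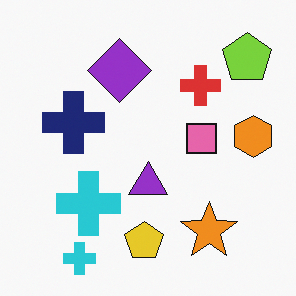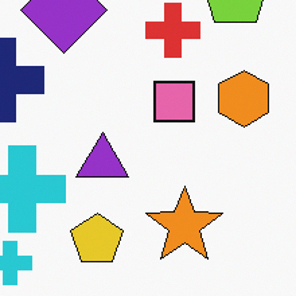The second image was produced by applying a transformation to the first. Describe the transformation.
Cropped slightly and scaled back up.

The visible shapes are larger and the field of view is narrower; shapes near the original edges may be partly or wholly outside the frame — a crop-and-rescale.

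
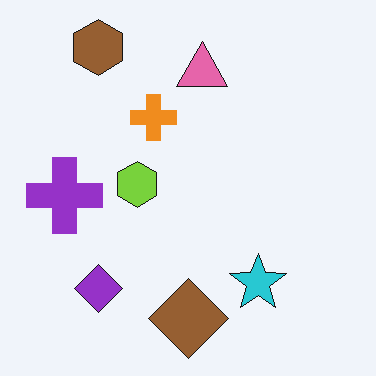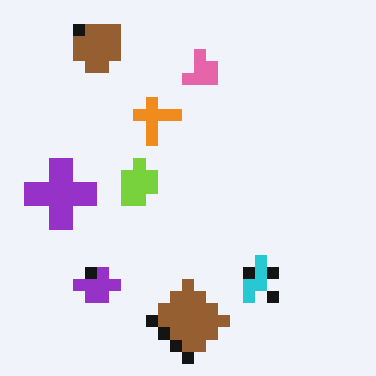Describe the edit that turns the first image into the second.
Coarsely pixelated.

Shapes are reduced to large square blocks; fine edges and outlines are lost — a downscale-then-upscale (mosaic) effect.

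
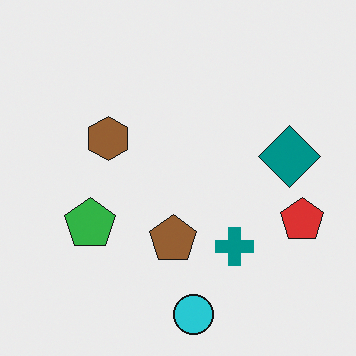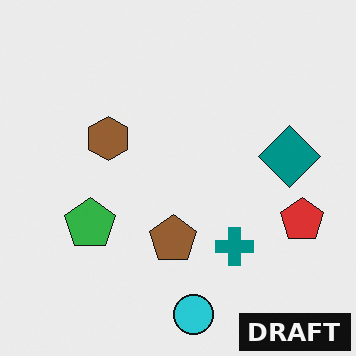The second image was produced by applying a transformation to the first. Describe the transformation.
The image was watermarked with the text "DRAFT" in the lower-right corner.

A dark label reading "DRAFT" appears in the lower-right corner.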